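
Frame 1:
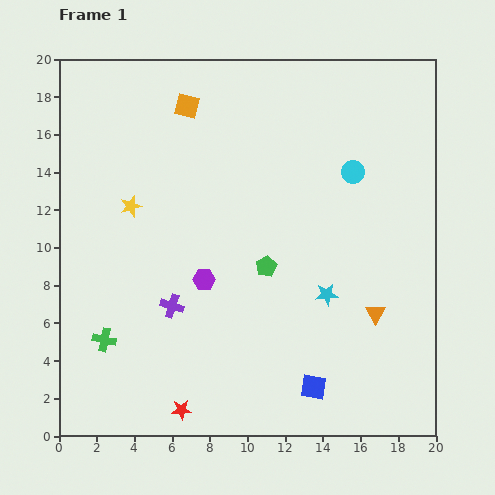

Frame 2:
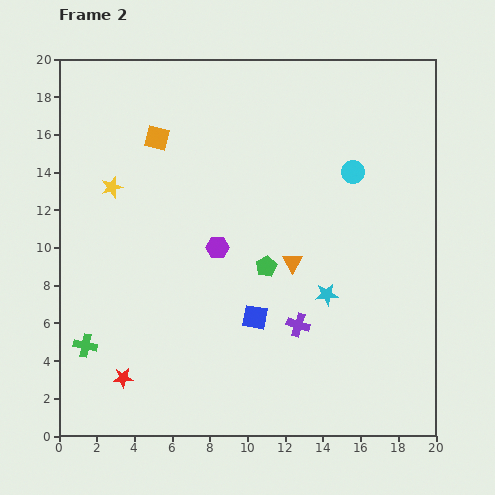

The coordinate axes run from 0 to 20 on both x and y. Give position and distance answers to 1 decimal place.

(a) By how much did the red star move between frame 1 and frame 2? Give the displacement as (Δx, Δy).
(-3.1, 1.7)

The red star was at (6.5, 1.4) in frame 1 and (3.4, 3.1) in frame 2.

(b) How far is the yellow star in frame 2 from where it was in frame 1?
1.4

The yellow star moved from (3.8, 12.2) to (2.8, 13.2), a distance of √(1.0² + 1.0²) ≈ 1.4.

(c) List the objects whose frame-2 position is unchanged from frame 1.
the cyan circle, the green pentagon, the cyan star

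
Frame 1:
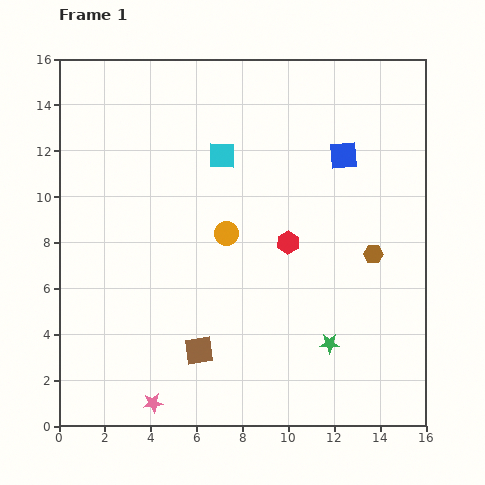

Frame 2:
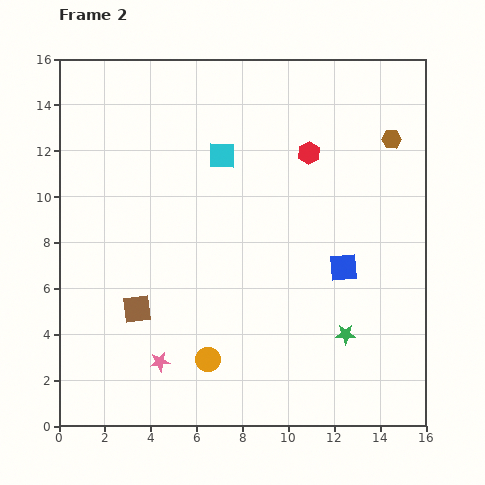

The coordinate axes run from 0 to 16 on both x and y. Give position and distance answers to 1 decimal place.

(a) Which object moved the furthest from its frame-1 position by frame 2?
the orange circle

(moved 5.6; next 5.1)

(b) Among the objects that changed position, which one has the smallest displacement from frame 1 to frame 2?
the green star

(moved 0.8)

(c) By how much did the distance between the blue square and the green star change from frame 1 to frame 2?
-5.3

Distance in frame 1: 8.2. Distance in frame 2: 2.9.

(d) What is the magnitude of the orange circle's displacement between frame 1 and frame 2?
5.6

The orange circle moved from (7.3, 8.4) to (6.5, 2.9), a distance of √(0.8² + 5.5²) ≈ 5.6.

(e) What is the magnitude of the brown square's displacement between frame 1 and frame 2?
3.2

The brown square moved from (6.1, 3.3) to (3.4, 5.1), a distance of √(2.7² + 1.8²) ≈ 3.2.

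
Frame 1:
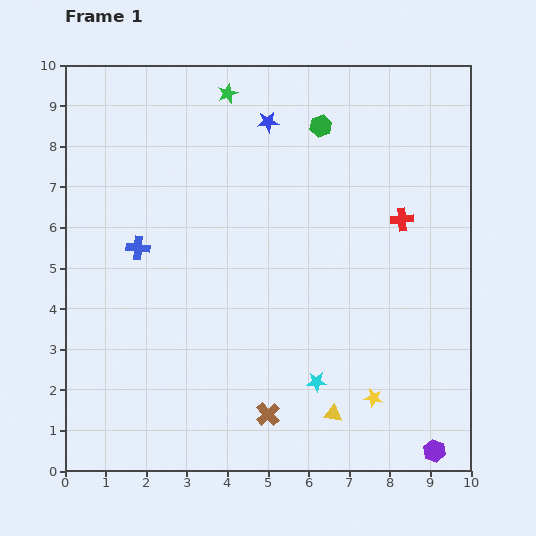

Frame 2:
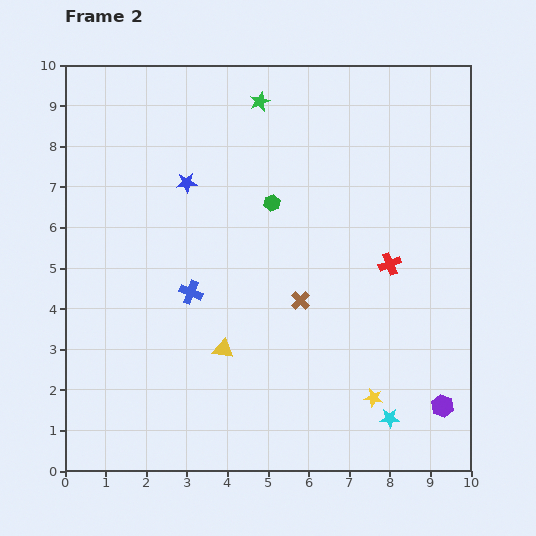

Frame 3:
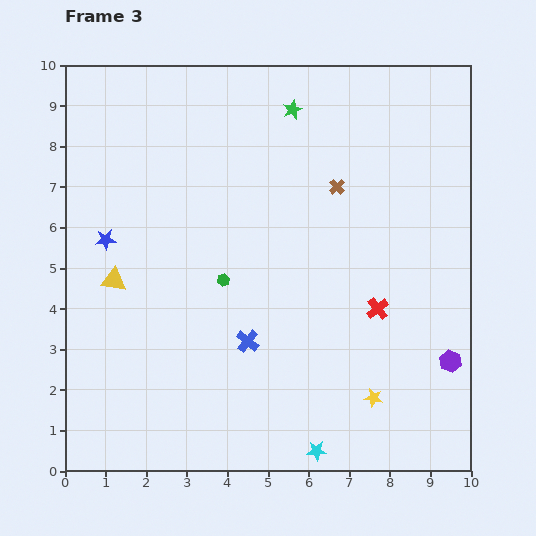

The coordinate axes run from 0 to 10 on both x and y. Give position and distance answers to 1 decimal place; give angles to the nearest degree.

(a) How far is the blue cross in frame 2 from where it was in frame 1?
1.7

The blue cross moved from (1.8, 5.5) to (3.1, 4.4), a distance of √(1.3² + 1.1²) ≈ 1.7.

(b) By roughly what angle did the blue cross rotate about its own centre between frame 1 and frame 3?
34° clockwise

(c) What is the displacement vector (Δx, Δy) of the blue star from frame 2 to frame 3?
(-2.0, -1.4)

The blue star was at (3.0, 7.1) in frame 2 and (1.0, 5.7) in frame 3.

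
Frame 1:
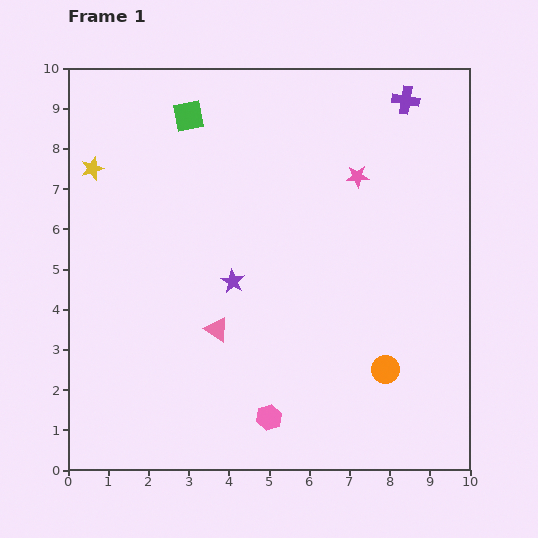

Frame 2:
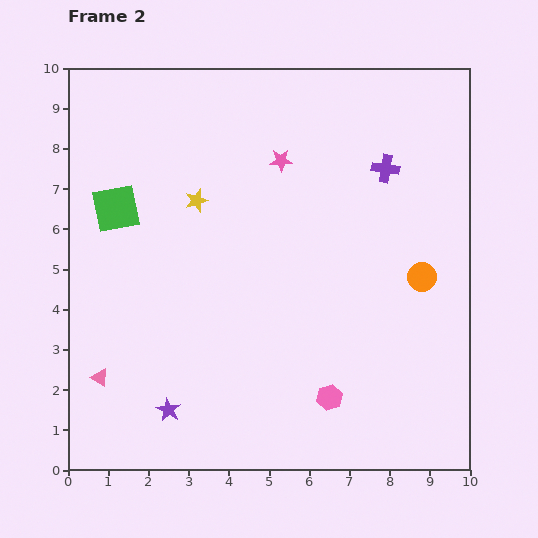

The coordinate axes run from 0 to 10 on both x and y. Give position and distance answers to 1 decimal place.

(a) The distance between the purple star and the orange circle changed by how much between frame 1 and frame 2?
+2.7

Distance in frame 1: 4.4. Distance in frame 2: 7.1.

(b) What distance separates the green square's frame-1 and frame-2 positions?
2.9

The green square moved from (3.0, 8.8) to (1.2, 6.5), a distance of √(1.8² + 2.3²) ≈ 2.9.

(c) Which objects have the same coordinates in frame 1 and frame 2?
none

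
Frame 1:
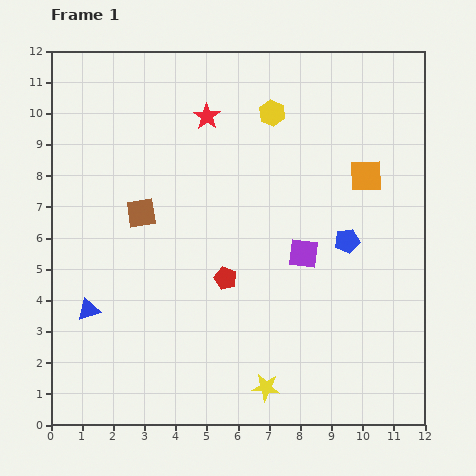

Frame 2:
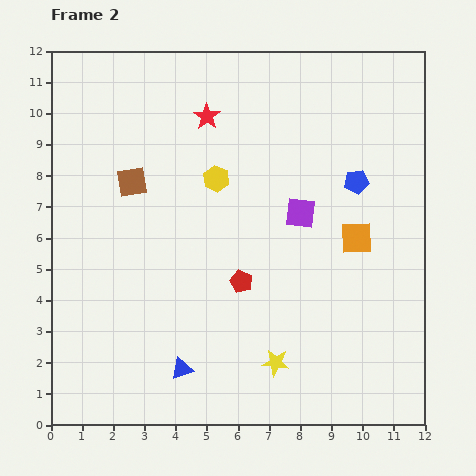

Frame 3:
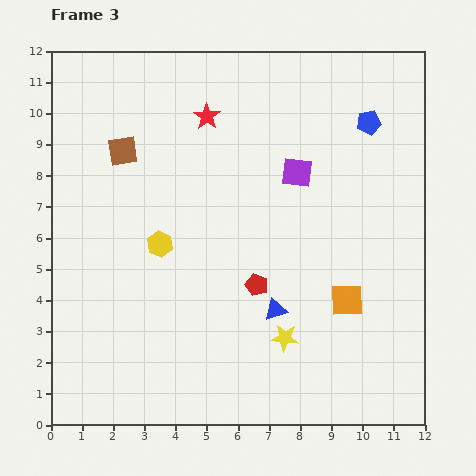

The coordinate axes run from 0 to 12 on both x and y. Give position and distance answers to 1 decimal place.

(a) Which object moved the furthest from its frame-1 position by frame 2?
the blue triangle

(moved 3.6; next 2.8)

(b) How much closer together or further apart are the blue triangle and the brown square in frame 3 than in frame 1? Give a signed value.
+3.6

Distance in frame 1: 3.5. Distance in frame 3: 7.1.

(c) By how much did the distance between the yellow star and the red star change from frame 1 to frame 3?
-1.4

Distance in frame 1: 8.9. Distance in frame 3: 7.5.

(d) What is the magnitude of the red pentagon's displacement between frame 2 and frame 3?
0.5

The red pentagon moved from (6.1, 4.6) to (6.6, 4.5), a distance of √(0.5² + 0.1²) ≈ 0.5.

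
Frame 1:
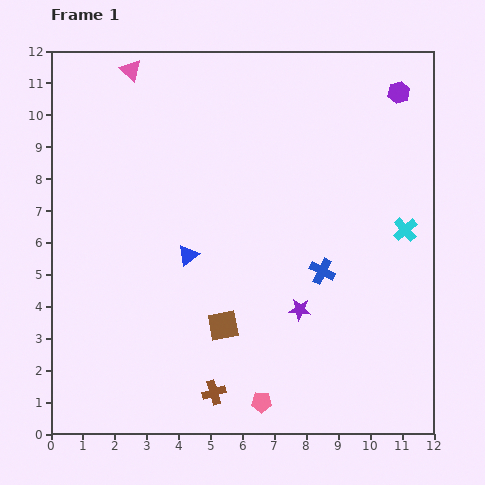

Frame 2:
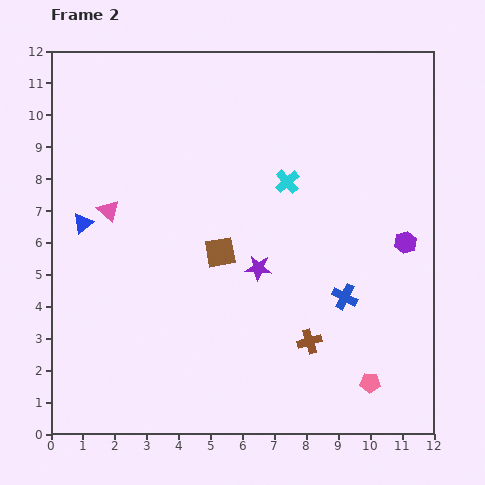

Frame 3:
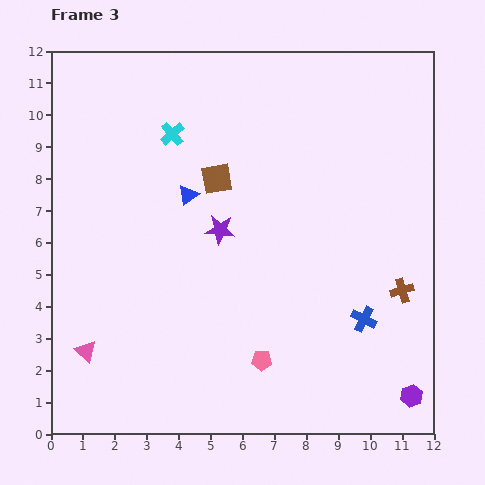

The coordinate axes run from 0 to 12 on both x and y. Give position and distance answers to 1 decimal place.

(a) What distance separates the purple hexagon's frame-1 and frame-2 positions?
4.7

The purple hexagon moved from (10.9, 10.7) to (11.1, 6.0), a distance of √(0.2² + 4.7²) ≈ 4.7.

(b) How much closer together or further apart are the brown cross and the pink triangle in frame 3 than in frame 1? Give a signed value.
-0.3

Distance in frame 1: 10.4. Distance in frame 3: 10.1.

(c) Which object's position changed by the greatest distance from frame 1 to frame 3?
the purple hexagon

(moved 9.5; next 8.9)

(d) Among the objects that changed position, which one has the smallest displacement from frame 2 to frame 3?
the blue cross

(moved 0.9)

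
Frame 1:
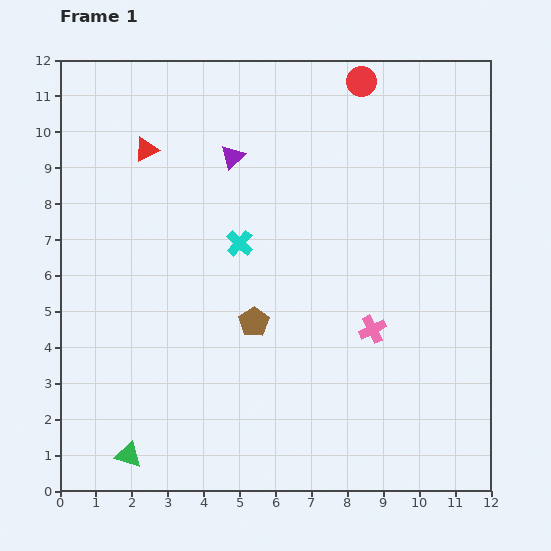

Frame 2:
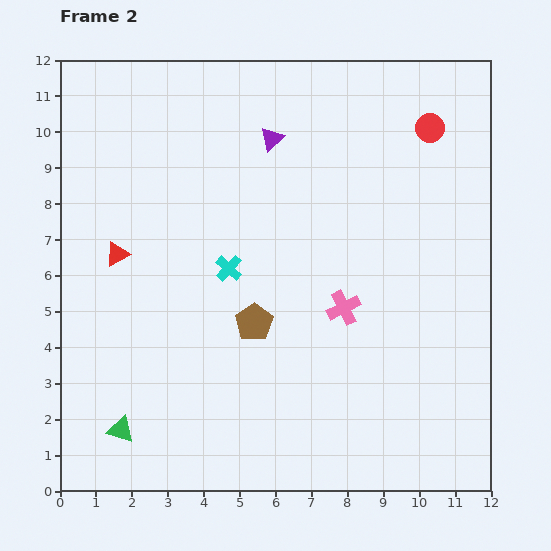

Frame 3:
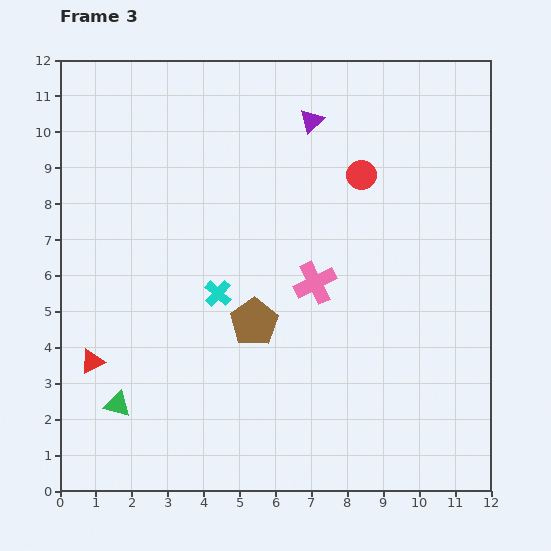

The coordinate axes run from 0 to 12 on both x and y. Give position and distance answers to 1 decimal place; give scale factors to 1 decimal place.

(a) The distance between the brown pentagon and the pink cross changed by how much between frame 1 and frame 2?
-0.8

Distance in frame 1: 3.3. Distance in frame 2: 2.5.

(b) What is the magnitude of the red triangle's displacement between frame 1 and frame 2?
3.0

The red triangle moved from (2.4, 9.5) to (1.6, 6.6), a distance of √(0.8² + 2.9²) ≈ 3.0.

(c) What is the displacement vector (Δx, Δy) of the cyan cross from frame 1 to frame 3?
(-0.6, -1.4)

The cyan cross was at (5.0, 6.9) in frame 1 and (4.4, 5.5) in frame 3.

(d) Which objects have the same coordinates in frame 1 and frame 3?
the brown pentagon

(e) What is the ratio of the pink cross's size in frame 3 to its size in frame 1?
1.5×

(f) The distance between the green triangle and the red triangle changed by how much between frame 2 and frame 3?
-3.5

Distance in frame 2: 4.9. Distance in frame 3: 1.4.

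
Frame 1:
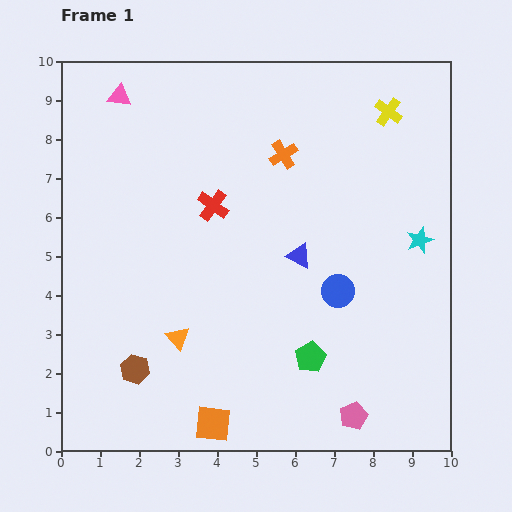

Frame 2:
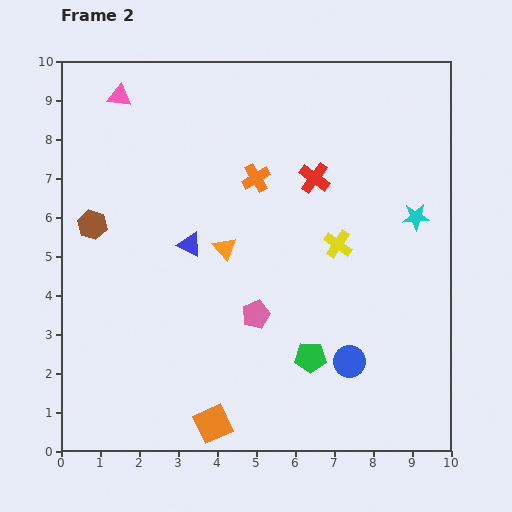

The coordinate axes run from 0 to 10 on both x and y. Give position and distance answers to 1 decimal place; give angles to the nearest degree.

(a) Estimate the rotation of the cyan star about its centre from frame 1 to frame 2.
16° clockwise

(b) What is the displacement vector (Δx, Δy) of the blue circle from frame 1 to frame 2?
(0.3, -1.8)

The blue circle was at (7.1, 4.1) in frame 1 and (7.4, 2.3) in frame 2.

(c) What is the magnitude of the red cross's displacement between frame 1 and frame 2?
2.7

The red cross moved from (3.9, 6.3) to (6.5, 7.0), a distance of √(2.6² + 0.7²) ≈ 2.7.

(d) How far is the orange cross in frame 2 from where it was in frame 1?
0.9

The orange cross moved from (5.7, 7.6) to (5.0, 7.0), a distance of √(0.7² + 0.6²) ≈ 0.9.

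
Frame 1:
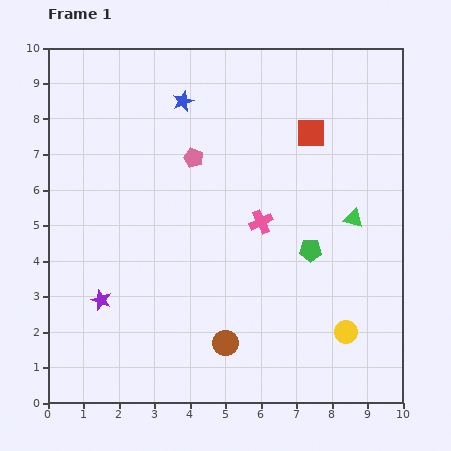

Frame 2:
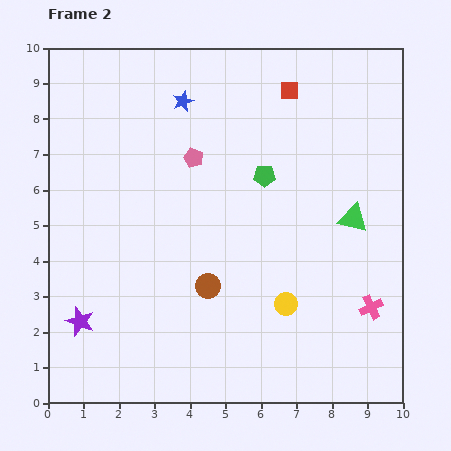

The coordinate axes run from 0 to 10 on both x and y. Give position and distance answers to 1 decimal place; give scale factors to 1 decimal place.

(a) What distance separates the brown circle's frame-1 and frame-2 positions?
1.7

The brown circle moved from (5.0, 1.7) to (4.5, 3.3), a distance of √(0.5² + 1.6²) ≈ 1.7.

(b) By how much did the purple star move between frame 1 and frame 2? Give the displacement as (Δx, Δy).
(-0.6, -0.6)

The purple star was at (1.5, 2.9) in frame 1 and (0.9, 2.3) in frame 2.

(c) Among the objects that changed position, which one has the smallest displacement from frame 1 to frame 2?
the purple star

(moved 0.8)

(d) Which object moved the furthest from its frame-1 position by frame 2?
the pink cross

(moved 3.9; next 2.5)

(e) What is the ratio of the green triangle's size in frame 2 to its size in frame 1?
1.5×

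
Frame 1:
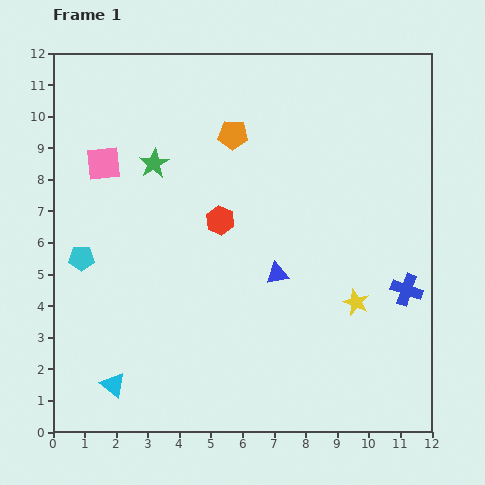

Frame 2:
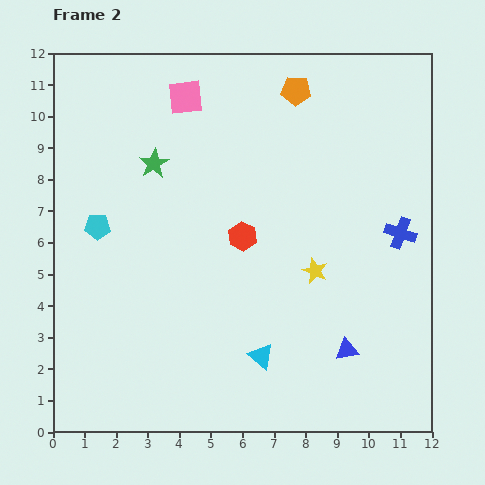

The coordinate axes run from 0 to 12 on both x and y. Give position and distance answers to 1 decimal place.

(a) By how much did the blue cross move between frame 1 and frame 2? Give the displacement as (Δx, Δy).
(-0.2, 1.8)

The blue cross was at (11.2, 4.5) in frame 1 and (11.0, 6.3) in frame 2.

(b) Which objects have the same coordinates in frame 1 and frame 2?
the green star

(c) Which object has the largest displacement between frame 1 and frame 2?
the cyan triangle

(moved 4.8; next 3.3)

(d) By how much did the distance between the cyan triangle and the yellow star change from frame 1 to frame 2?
-4.9

Distance in frame 1: 8.1. Distance in frame 2: 3.2.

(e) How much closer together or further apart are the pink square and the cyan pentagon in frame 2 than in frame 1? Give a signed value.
+1.9

Distance in frame 1: 3.1. Distance in frame 2: 5.0.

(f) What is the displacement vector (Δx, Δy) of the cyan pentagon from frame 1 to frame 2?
(0.5, 1.0)

The cyan pentagon was at (0.9, 5.5) in frame 1 and (1.4, 6.5) in frame 2.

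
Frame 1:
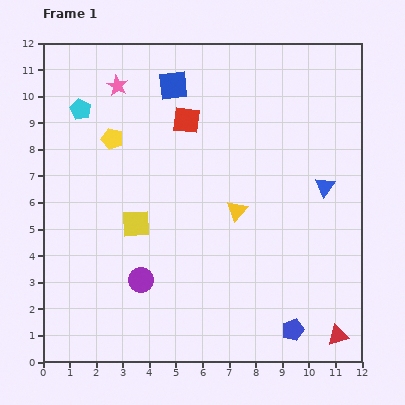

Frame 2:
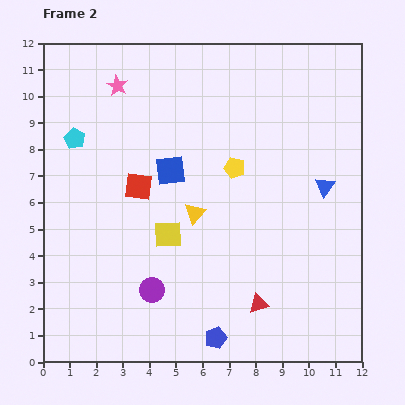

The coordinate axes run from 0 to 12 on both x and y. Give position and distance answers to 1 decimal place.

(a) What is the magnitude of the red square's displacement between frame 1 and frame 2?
3.1

The red square moved from (5.4, 9.1) to (3.6, 6.6), a distance of √(1.8² + 2.5²) ≈ 3.1.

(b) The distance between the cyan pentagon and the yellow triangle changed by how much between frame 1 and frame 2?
-1.7

Distance in frame 1: 7.0. Distance in frame 2: 5.3.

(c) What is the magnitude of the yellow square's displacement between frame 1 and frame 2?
1.3

The yellow square moved from (3.5, 5.2) to (4.7, 4.8), a distance of √(1.2² + 0.4²) ≈ 1.3.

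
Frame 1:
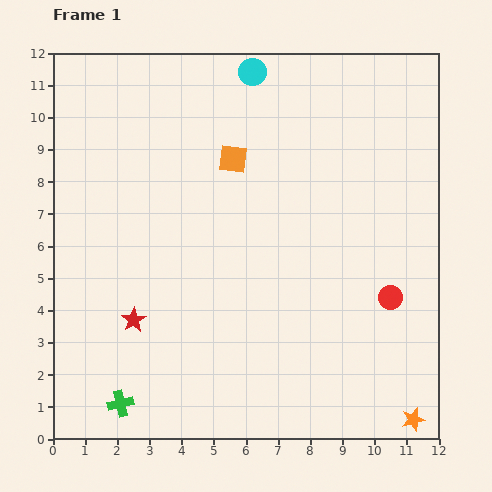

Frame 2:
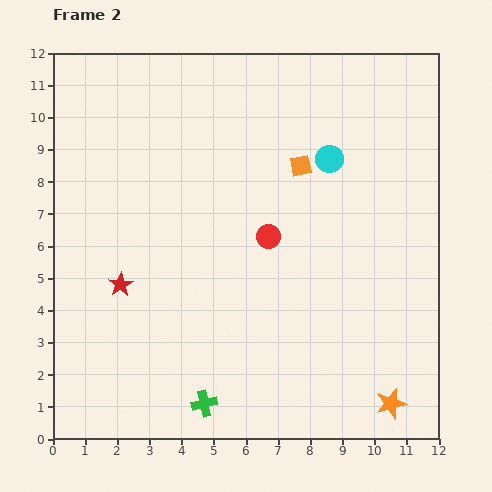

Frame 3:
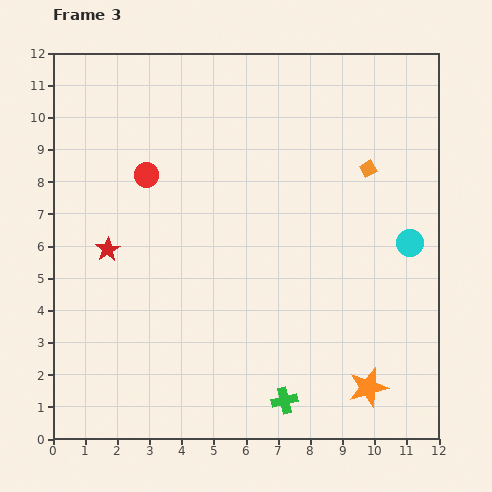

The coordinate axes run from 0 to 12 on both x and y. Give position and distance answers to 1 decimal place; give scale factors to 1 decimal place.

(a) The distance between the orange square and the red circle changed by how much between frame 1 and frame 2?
-4.1

Distance in frame 1: 6.5. Distance in frame 2: 2.4.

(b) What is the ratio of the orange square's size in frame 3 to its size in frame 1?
0.6×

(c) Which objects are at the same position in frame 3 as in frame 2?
none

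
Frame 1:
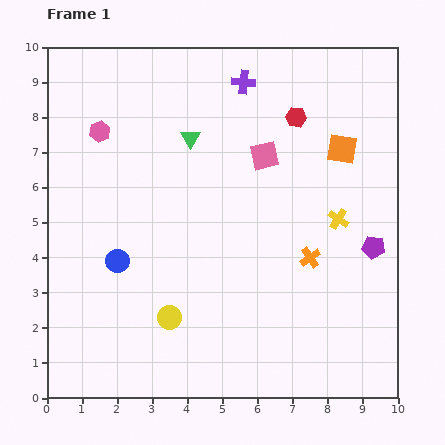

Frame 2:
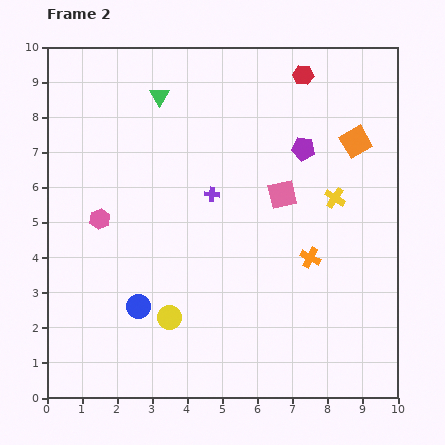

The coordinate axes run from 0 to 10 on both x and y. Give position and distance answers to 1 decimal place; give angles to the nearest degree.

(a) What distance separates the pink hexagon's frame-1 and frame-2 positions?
2.5

The pink hexagon moved from (1.5, 7.6) to (1.5, 5.1), a distance of √(0.0² + 2.5²) ≈ 2.5.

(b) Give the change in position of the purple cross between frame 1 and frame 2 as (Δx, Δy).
(-0.9, -3.2)

The purple cross was at (5.6, 9.0) in frame 1 and (4.7, 5.8) in frame 2.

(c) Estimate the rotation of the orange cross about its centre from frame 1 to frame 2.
29° counter-clockwise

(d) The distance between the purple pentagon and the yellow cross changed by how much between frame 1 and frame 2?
+0.4

Distance in frame 1: 1.3. Distance in frame 2: 1.7.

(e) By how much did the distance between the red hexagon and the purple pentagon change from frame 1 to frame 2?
-2.2

Distance in frame 1: 4.3. Distance in frame 2: 2.1.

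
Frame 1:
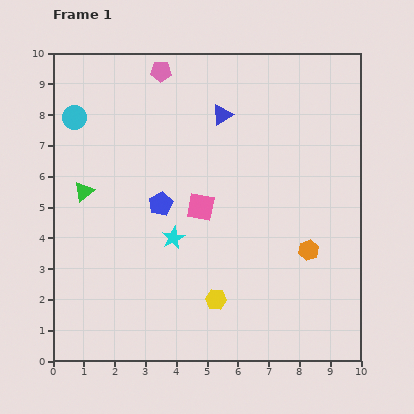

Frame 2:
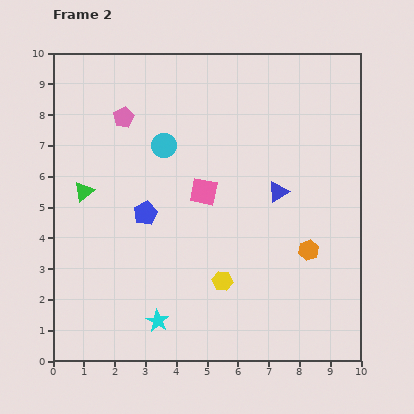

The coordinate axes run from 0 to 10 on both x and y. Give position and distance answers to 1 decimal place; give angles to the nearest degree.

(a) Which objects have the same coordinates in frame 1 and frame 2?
the orange hexagon, the green triangle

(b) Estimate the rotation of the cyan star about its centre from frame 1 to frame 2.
15° counter-clockwise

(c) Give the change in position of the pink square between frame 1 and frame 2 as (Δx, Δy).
(0.1, 0.5)

The pink square was at (4.8, 5.0) in frame 1 and (4.9, 5.5) in frame 2.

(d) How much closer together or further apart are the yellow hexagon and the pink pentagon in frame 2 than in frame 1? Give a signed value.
-1.4

Distance in frame 1: 7.6. Distance in frame 2: 6.2.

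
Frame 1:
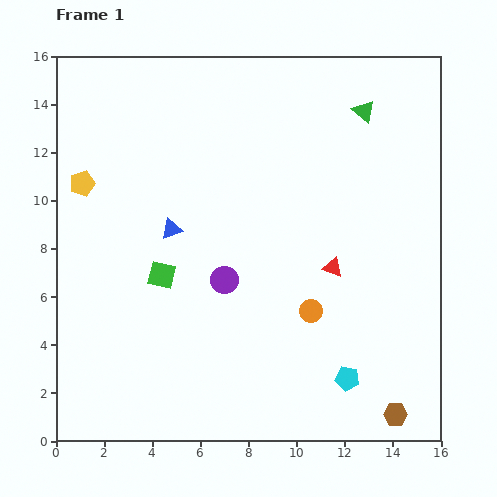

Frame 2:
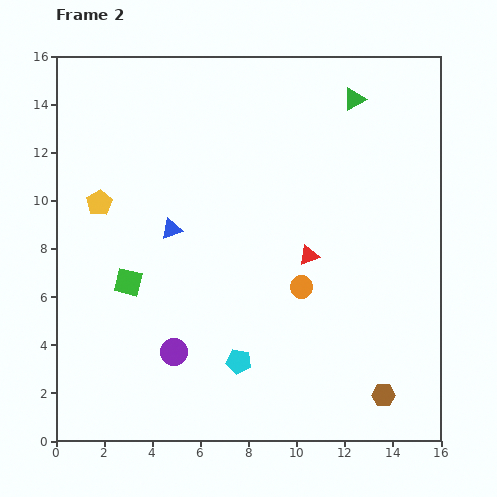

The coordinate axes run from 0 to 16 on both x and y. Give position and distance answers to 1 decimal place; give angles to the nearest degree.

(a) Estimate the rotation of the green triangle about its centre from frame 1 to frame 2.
50° clockwise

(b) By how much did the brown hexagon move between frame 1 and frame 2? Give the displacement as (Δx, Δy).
(-0.5, 0.8)

The brown hexagon was at (14.1, 1.1) in frame 1 and (13.6, 1.9) in frame 2.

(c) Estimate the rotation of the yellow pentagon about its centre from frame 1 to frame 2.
15° counter-clockwise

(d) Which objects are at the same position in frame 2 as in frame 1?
the blue triangle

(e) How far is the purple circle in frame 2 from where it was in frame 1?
3.7

The purple circle moved from (7.0, 6.7) to (4.9, 3.7), a distance of √(2.1² + 3.0²) ≈ 3.7.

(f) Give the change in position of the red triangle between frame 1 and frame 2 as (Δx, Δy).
(-1.0, 0.5)

The red triangle was at (11.5, 7.2) in frame 1 and (10.5, 7.7) in frame 2.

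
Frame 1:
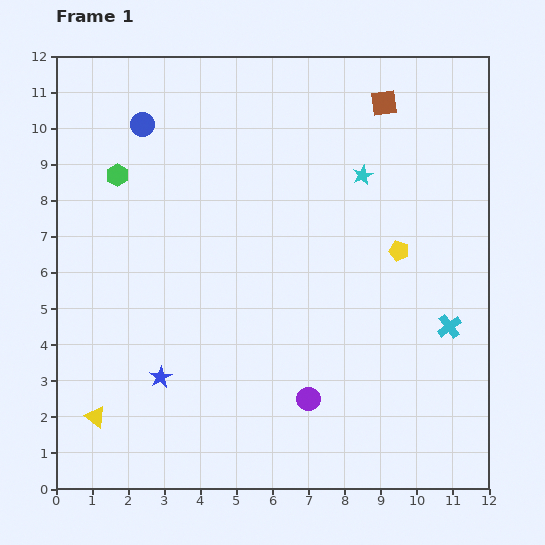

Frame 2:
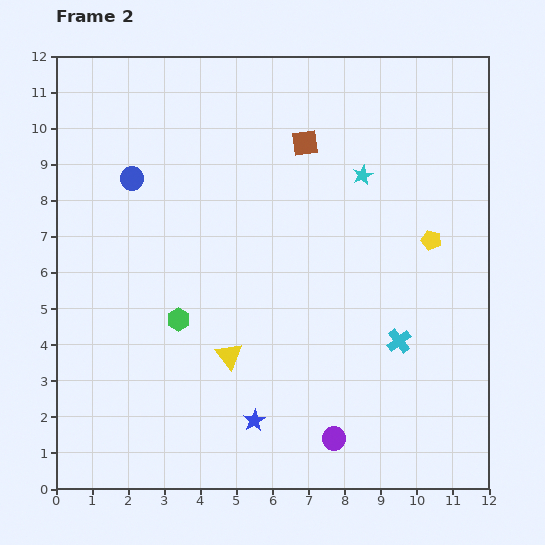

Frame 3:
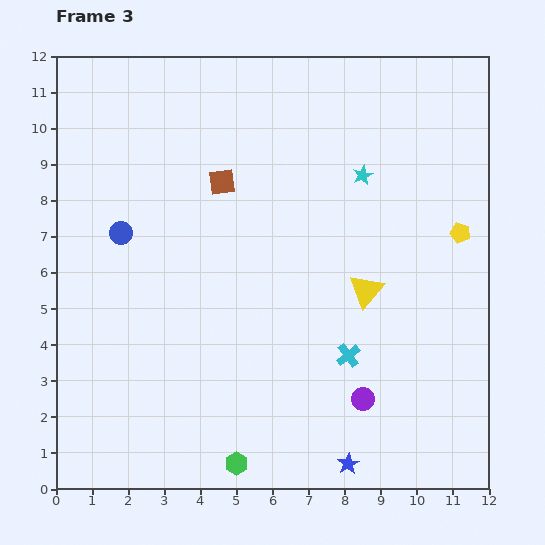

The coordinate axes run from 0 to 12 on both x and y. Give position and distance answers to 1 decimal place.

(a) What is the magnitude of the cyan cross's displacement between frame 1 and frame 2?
1.5

The cyan cross moved from (10.9, 4.5) to (9.5, 4.1), a distance of √(1.4² + 0.4²) ≈ 1.5.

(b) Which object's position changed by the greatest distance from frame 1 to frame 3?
the green hexagon

(moved 8.7; next 8.3)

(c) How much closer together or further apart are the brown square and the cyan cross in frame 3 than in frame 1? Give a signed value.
-0.6

Distance in frame 1: 6.5. Distance in frame 3: 5.9.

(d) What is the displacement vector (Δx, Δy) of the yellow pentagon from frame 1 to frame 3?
(1.7, 0.5)

The yellow pentagon was at (9.5, 6.6) in frame 1 and (11.2, 7.1) in frame 3.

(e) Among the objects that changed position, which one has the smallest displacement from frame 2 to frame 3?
the yellow pentagon

(moved 0.8)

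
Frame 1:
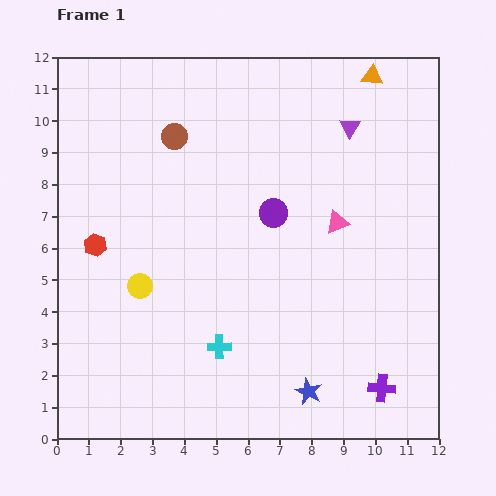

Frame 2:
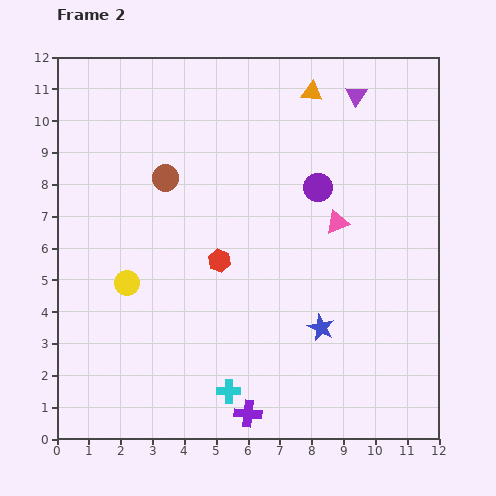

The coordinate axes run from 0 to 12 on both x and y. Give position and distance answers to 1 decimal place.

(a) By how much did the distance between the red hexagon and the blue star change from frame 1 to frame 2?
-4.3

Distance in frame 1: 8.1. Distance in frame 2: 3.8.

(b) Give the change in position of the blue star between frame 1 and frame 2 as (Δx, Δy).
(0.4, 2.0)

The blue star was at (7.9, 1.5) in frame 1 and (8.3, 3.5) in frame 2.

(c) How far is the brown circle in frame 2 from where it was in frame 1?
1.3

The brown circle moved from (3.7, 9.5) to (3.4, 8.2), a distance of √(0.3² + 1.3²) ≈ 1.3.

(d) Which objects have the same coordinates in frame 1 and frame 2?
the pink triangle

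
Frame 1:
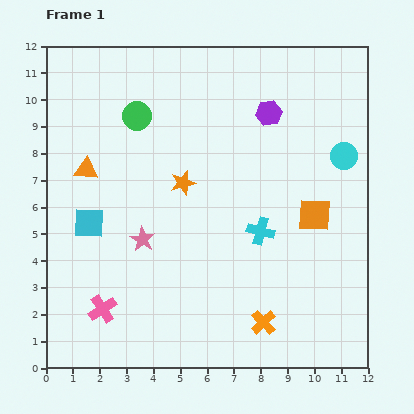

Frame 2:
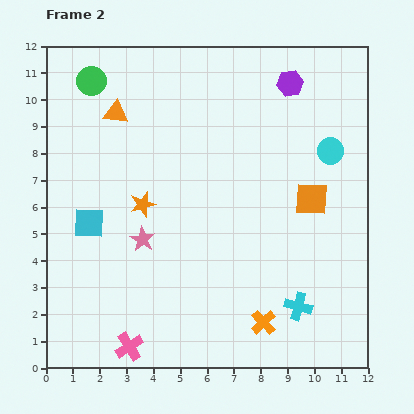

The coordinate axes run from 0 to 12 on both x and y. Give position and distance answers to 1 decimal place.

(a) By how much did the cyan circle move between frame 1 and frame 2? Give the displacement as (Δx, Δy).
(-0.5, 0.2)

The cyan circle was at (11.1, 7.9) in frame 1 and (10.6, 8.1) in frame 2.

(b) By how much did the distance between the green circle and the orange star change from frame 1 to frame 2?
+2.0

Distance in frame 1: 3.0. Distance in frame 2: 5.0.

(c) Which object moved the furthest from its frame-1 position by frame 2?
the cyan cross

(moved 3.1; next 2.4)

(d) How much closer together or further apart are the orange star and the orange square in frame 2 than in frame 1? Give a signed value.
+1.3

Distance in frame 1: 5.0. Distance in frame 2: 6.3.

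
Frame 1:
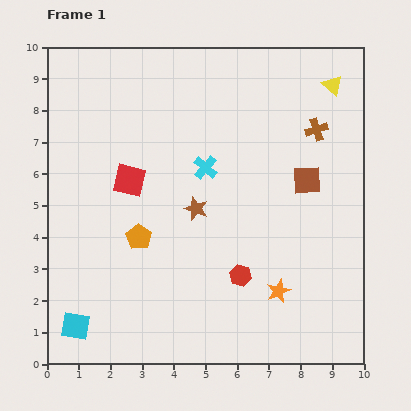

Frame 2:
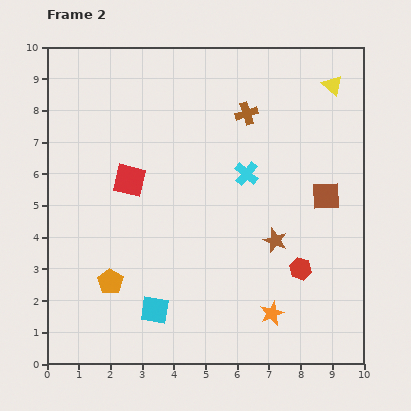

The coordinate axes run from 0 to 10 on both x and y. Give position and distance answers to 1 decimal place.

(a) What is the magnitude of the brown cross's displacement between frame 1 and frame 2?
2.3

The brown cross moved from (8.5, 7.4) to (6.3, 7.9), a distance of √(2.2² + 0.5²) ≈ 2.3.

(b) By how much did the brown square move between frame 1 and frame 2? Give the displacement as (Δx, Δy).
(0.6, -0.5)

The brown square was at (8.2, 5.8) in frame 1 and (8.8, 5.3) in frame 2.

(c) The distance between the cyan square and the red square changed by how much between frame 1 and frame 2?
-0.7

Distance in frame 1: 4.9. Distance in frame 2: 4.2.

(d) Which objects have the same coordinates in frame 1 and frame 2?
the red square, the yellow triangle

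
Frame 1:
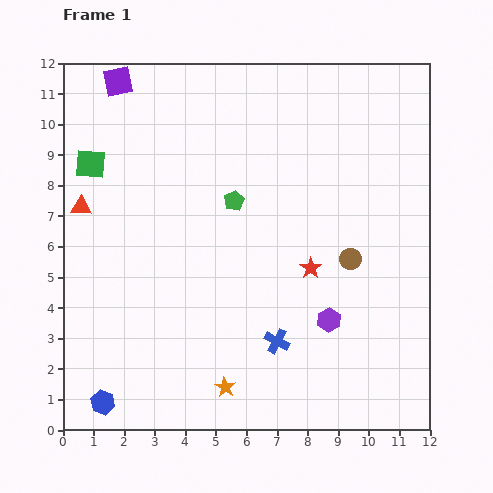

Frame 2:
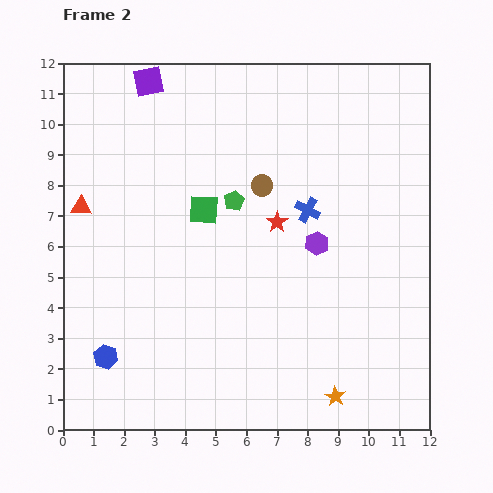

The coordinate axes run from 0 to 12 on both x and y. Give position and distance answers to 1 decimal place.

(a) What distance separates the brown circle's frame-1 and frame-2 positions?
3.8

The brown circle moved from (9.4, 5.6) to (6.5, 8.0), a distance of √(2.9² + 2.4²) ≈ 3.8.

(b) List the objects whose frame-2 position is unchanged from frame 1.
the green pentagon, the red triangle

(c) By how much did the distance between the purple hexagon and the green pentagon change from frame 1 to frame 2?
-2.0

Distance in frame 1: 5.0. Distance in frame 2: 3.0.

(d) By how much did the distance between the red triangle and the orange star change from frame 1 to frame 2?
+2.9

Distance in frame 1: 7.5. Distance in frame 2: 10.4.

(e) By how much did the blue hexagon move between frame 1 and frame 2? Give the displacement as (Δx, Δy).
(0.1, 1.5)

The blue hexagon was at (1.3, 0.9) in frame 1 and (1.4, 2.4) in frame 2.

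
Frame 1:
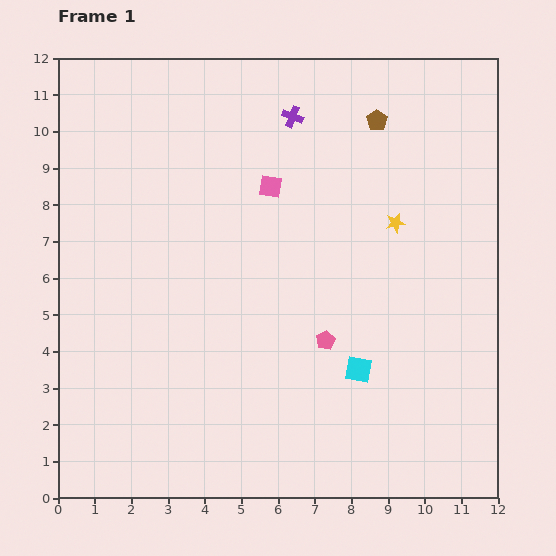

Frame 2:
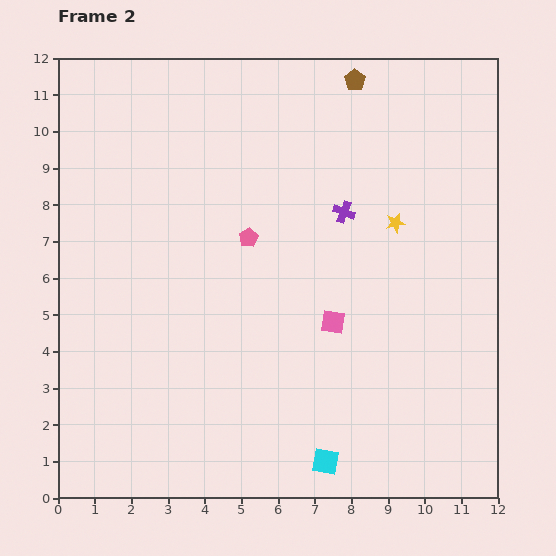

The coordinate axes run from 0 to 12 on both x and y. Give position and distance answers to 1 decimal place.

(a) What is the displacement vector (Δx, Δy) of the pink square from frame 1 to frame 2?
(1.7, -3.7)

The pink square was at (5.8, 8.5) in frame 1 and (7.5, 4.8) in frame 2.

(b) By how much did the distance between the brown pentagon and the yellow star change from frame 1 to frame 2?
+1.3

Distance in frame 1: 2.8. Distance in frame 2: 4.1.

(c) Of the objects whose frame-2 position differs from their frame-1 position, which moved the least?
the brown pentagon

(moved 1.3)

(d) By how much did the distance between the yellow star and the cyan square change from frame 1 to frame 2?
+2.7

Distance in frame 1: 4.1. Distance in frame 2: 6.8.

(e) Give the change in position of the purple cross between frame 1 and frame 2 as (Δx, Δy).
(1.4, -2.6)

The purple cross was at (6.4, 10.4) in frame 1 and (7.8, 7.8) in frame 2.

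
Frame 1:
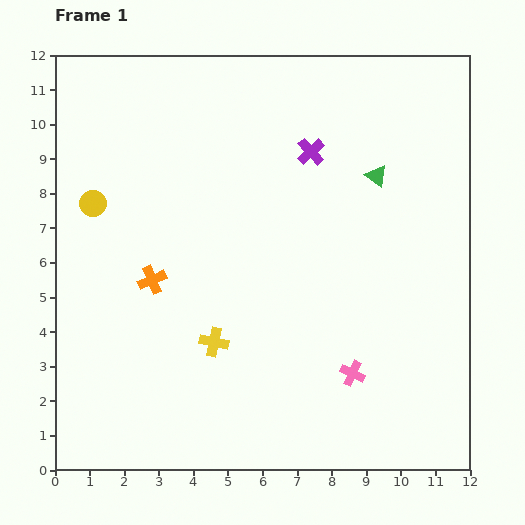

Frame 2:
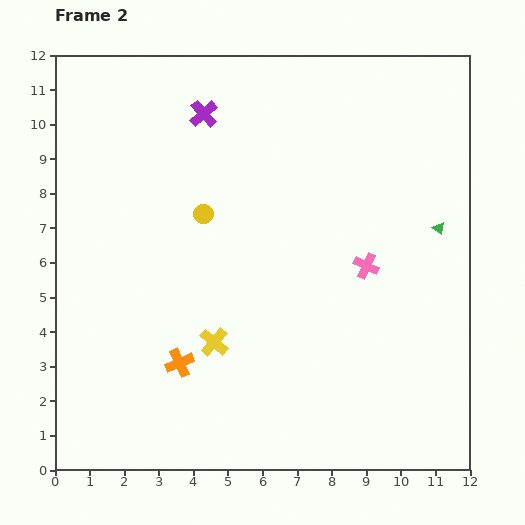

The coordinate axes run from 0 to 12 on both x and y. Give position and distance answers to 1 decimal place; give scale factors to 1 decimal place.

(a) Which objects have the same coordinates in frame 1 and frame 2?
the yellow cross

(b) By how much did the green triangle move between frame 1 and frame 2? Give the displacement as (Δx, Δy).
(1.8, -1.5)

The green triangle was at (9.3, 8.5) in frame 1 and (11.1, 7.0) in frame 2.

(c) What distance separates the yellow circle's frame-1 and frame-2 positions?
3.2

The yellow circle moved from (1.1, 7.7) to (4.3, 7.4), a distance of √(3.2² + 0.3²) ≈ 3.2.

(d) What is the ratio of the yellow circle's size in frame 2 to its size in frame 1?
0.7×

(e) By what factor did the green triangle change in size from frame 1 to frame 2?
0.6×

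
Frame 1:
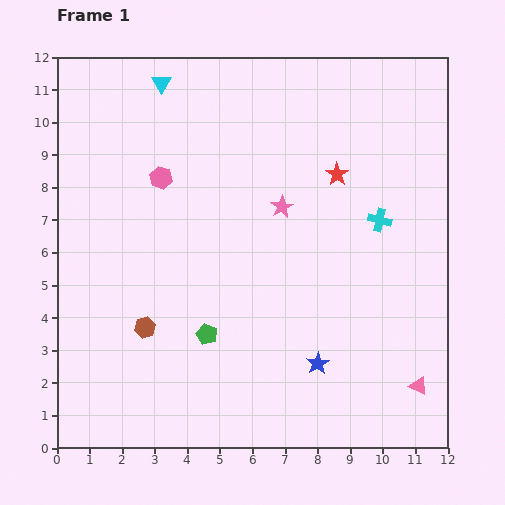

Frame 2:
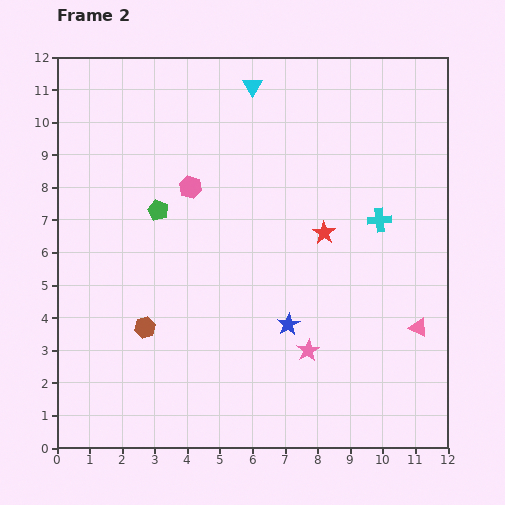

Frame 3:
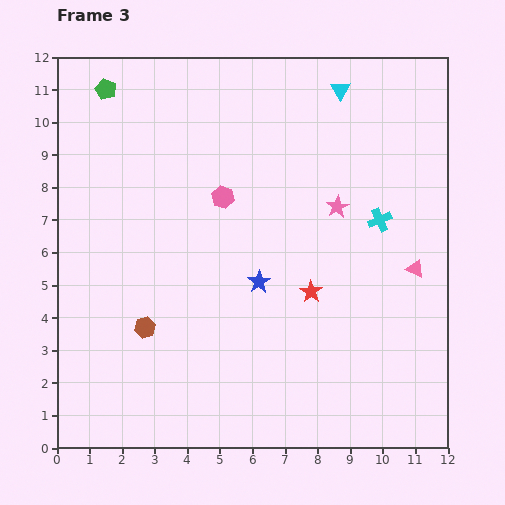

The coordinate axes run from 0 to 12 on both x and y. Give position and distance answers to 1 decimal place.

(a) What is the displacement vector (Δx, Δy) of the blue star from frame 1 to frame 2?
(-0.9, 1.2)

The blue star was at (8.0, 2.6) in frame 1 and (7.1, 3.8) in frame 2.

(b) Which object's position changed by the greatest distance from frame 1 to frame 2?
the pink star

(moved 4.5; next 4.1)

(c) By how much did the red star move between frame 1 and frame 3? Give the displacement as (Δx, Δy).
(-0.8, -3.6)

The red star was at (8.6, 8.4) in frame 1 and (7.8, 4.8) in frame 3.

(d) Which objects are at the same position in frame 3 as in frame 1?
the cyan cross, the brown hexagon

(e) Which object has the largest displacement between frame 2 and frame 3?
the pink star

(moved 4.5; next 4.0)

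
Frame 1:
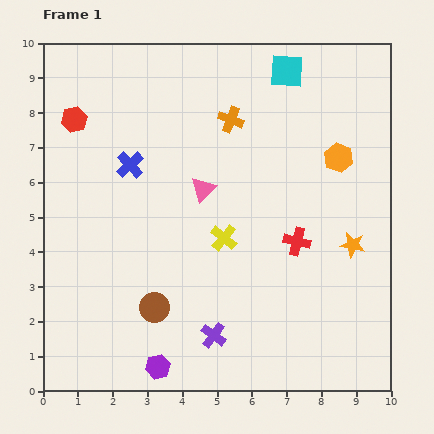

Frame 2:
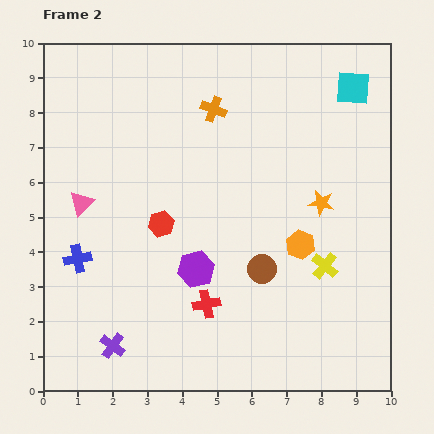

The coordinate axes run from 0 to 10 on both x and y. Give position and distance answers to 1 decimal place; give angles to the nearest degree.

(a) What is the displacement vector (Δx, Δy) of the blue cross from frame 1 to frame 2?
(-1.5, -2.7)

The blue cross was at (2.5, 6.5) in frame 1 and (1.0, 3.8) in frame 2.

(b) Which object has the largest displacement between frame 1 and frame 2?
the red hexagon

(moved 3.9; next 3.5)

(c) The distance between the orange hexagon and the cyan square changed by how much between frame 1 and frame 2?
+1.8

Distance in frame 1: 2.9. Distance in frame 2: 4.7.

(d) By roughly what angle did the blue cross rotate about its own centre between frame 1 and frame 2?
32° clockwise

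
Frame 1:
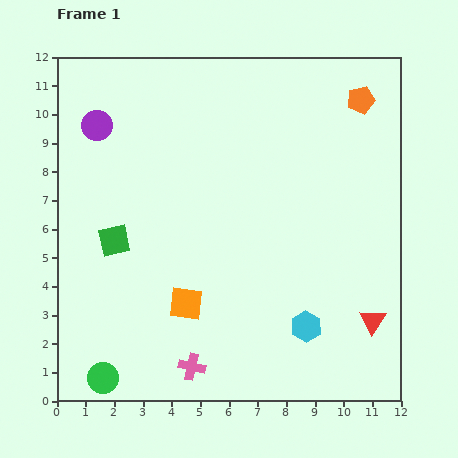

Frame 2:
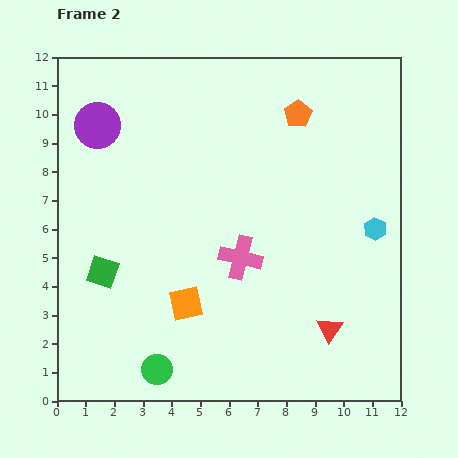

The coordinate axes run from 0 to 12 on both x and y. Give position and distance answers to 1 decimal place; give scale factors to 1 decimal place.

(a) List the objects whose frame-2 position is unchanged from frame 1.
the purple circle, the orange square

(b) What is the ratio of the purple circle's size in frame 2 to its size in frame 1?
1.5×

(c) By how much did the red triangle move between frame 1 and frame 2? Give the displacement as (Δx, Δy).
(-1.5, -0.3)

The red triangle was at (11.0, 2.8) in frame 1 and (9.5, 2.5) in frame 2.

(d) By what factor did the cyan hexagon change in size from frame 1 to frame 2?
0.7×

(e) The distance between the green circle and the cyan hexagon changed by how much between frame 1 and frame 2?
+1.7

Distance in frame 1: 7.3. Distance in frame 2: 9.0.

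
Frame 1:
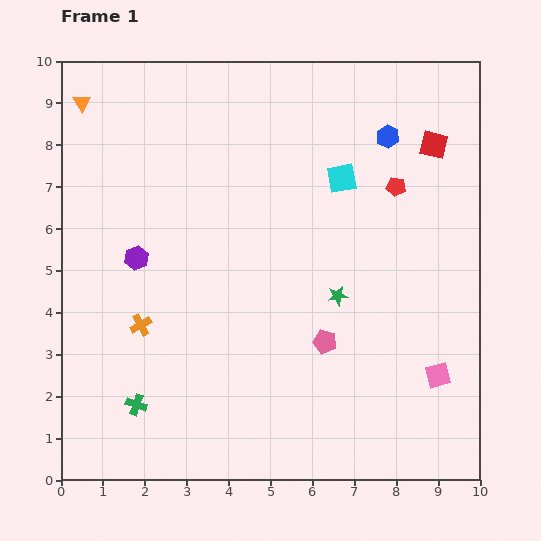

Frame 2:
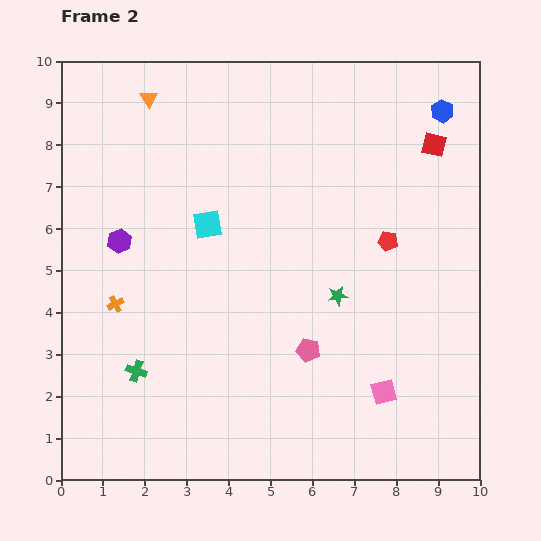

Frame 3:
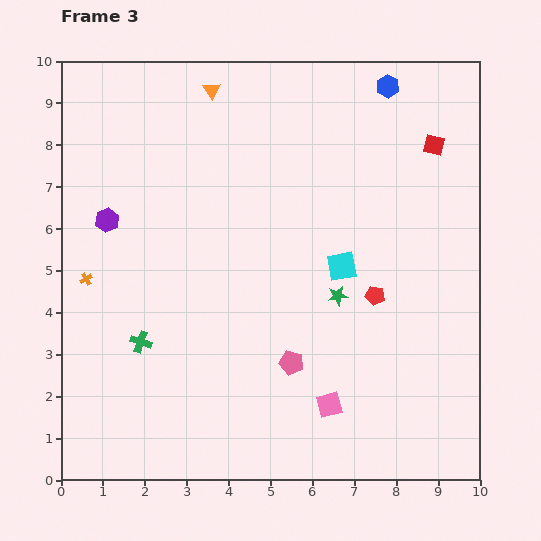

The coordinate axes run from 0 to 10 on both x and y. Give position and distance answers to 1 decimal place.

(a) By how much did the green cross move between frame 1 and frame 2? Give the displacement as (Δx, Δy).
(0.0, 0.8)

The green cross was at (1.8, 1.8) in frame 1 and (1.8, 2.6) in frame 2.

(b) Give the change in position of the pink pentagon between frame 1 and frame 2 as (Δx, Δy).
(-0.4, -0.2)

The pink pentagon was at (6.3, 3.3) in frame 1 and (5.9, 3.1) in frame 2.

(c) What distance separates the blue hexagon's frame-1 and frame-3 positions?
1.2

The blue hexagon moved from (7.8, 8.2) to (7.8, 9.4), a distance of √(0.0² + 1.2²) ≈ 1.2.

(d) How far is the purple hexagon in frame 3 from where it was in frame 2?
0.6

The purple hexagon moved from (1.4, 5.7) to (1.1, 6.2), a distance of √(0.3² + 0.5²) ≈ 0.6.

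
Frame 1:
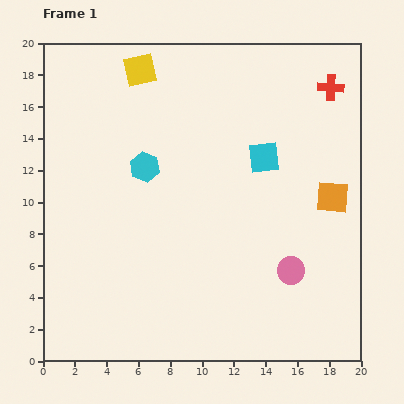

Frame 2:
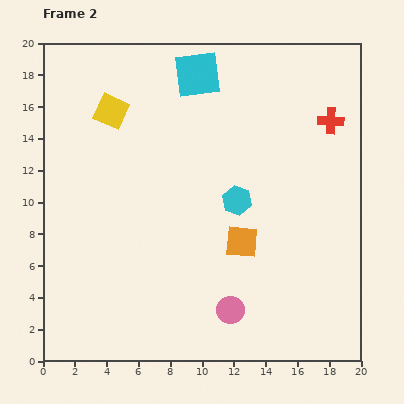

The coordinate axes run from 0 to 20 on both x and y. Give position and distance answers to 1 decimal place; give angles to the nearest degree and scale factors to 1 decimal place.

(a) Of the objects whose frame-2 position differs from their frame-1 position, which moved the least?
the red cross

(moved 2.1)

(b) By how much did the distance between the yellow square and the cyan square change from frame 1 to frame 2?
-3.6

Distance in frame 1: 9.5. Distance in frame 2: 5.9.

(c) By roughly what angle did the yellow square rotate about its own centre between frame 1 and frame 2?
36° clockwise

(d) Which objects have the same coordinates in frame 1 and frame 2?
none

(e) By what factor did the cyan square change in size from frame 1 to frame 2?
1.5×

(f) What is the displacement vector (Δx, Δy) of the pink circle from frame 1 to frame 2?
(-3.8, -2.5)

The pink circle was at (15.6, 5.7) in frame 1 and (11.8, 3.2) in frame 2.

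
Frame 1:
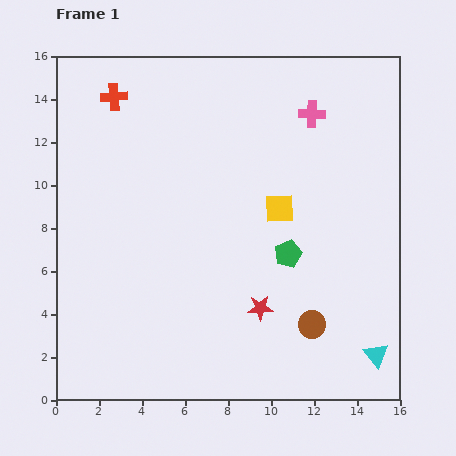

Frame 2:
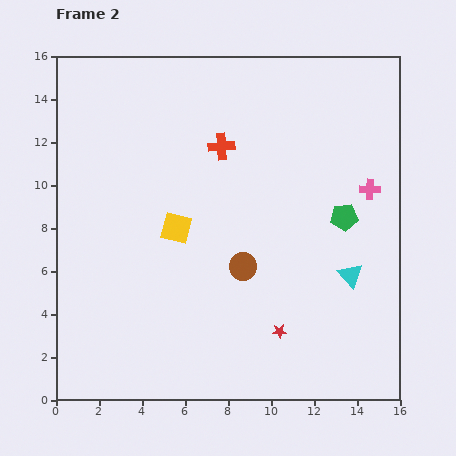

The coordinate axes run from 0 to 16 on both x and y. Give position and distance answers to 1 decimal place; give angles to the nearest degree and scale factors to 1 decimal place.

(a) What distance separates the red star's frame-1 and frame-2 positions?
1.4

The red star moved from (9.5, 4.3) to (10.4, 3.2), a distance of √(0.9² + 1.1²) ≈ 1.4.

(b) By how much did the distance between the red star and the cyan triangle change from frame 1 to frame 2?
-1.6

Distance in frame 1: 5.8. Distance in frame 2: 4.2.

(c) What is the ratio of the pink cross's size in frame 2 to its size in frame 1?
0.8×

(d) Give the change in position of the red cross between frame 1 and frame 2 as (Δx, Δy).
(5.0, -2.3)

The red cross was at (2.7, 14.1) in frame 1 and (7.7, 11.8) in frame 2.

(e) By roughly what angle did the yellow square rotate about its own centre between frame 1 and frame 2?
17° clockwise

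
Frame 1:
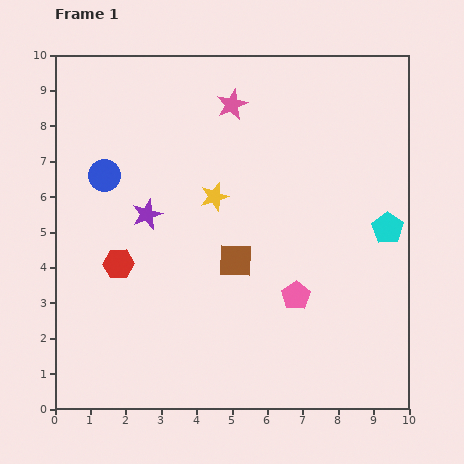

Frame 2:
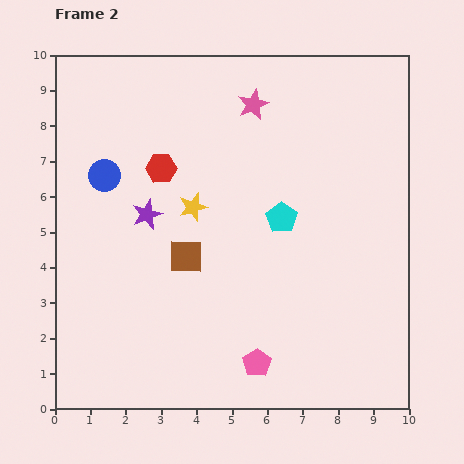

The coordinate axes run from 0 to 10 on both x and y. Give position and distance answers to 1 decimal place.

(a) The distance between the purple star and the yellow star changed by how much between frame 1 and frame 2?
-0.7

Distance in frame 1: 2.0. Distance in frame 2: 1.3.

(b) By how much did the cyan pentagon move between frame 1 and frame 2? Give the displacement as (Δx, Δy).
(-3.0, 0.3)

The cyan pentagon was at (9.4, 5.1) in frame 1 and (6.4, 5.4) in frame 2.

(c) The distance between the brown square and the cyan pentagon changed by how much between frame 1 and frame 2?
-1.5

Distance in frame 1: 4.4. Distance in frame 2: 2.9.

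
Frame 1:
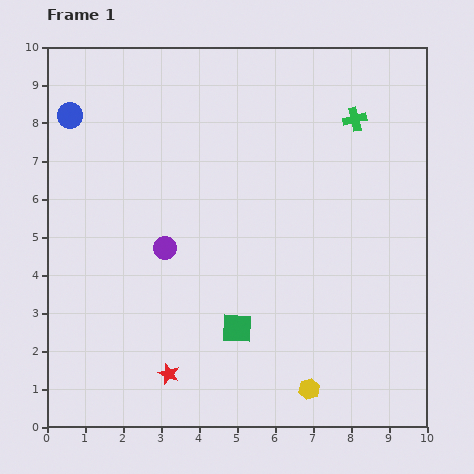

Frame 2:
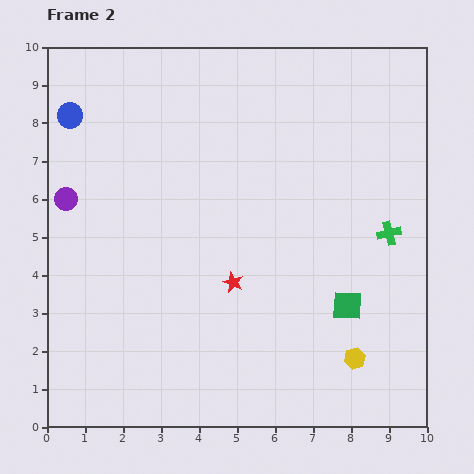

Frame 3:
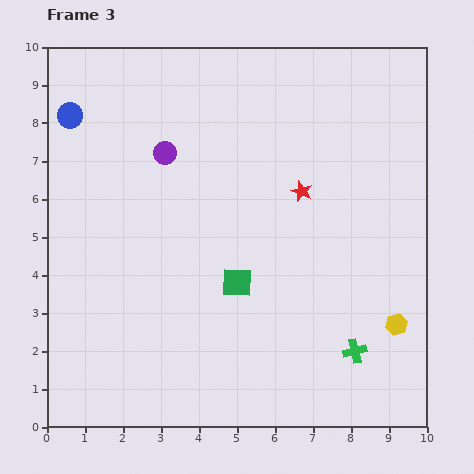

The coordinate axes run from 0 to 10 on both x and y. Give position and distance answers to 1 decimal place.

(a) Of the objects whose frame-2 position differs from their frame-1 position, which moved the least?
the yellow hexagon

(moved 1.4)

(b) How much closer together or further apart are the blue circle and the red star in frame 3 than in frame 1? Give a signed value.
-0.9

Distance in frame 1: 7.3. Distance in frame 3: 6.4.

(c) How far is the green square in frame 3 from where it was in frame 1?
1.2

The green square moved from (5.0, 2.6) to (5.0, 3.8), a distance of √(0.0² + 1.2²) ≈ 1.2.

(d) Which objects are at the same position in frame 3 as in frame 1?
the blue circle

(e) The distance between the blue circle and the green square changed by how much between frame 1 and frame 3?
-0.9

Distance in frame 1: 7.1. Distance in frame 3: 6.2.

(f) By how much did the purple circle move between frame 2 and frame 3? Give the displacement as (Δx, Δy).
(2.6, 1.2)

The purple circle was at (0.5, 6.0) in frame 2 and (3.1, 7.2) in frame 3.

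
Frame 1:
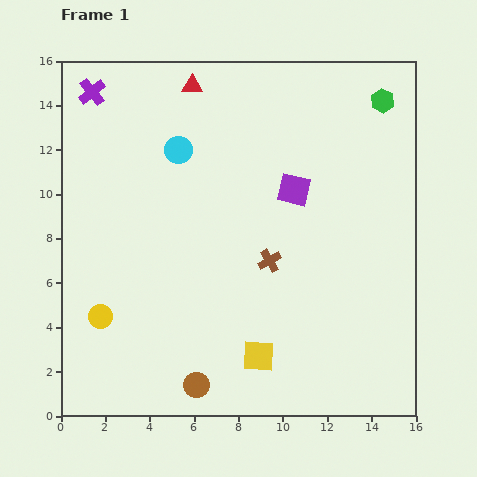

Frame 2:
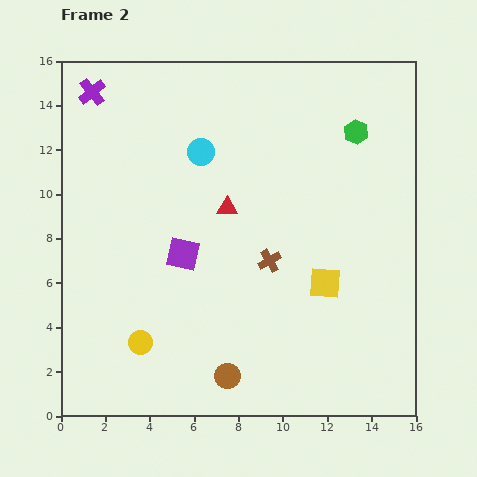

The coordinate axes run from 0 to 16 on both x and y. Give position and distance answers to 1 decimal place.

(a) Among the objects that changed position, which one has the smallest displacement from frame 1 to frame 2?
the cyan circle

(moved 1.0)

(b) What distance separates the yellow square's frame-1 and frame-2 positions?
4.5

The yellow square moved from (8.9, 2.7) to (11.9, 6.0), a distance of √(3.0² + 3.3²) ≈ 4.5.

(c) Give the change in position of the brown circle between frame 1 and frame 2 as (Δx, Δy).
(1.4, 0.4)

The brown circle was at (6.1, 1.4) in frame 1 and (7.5, 1.8) in frame 2.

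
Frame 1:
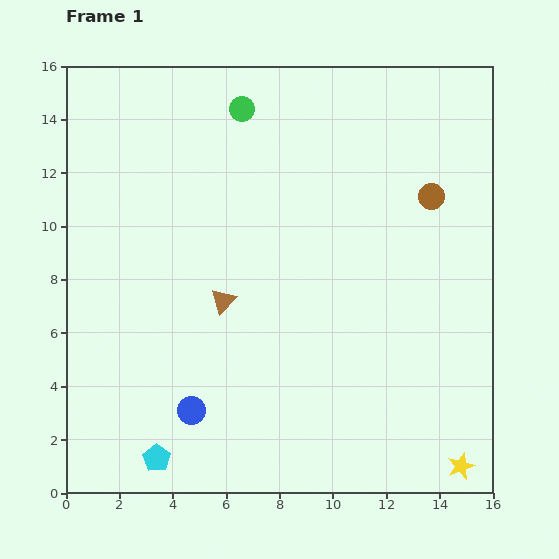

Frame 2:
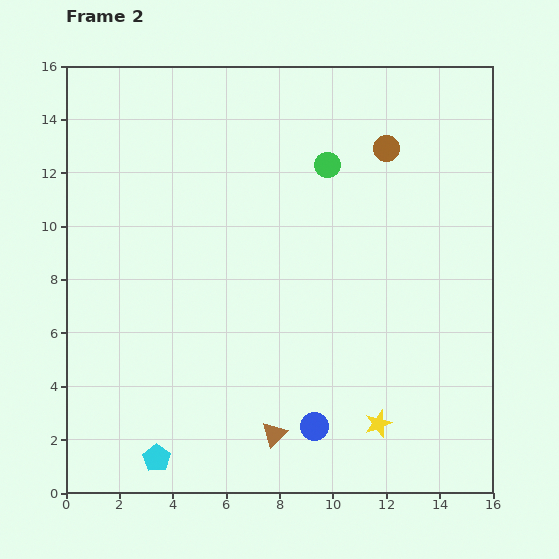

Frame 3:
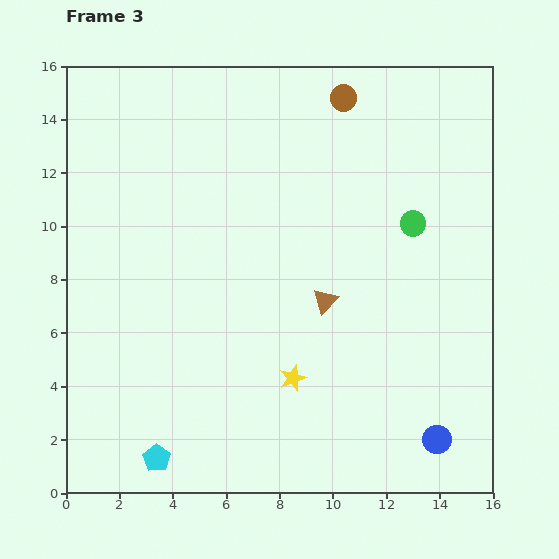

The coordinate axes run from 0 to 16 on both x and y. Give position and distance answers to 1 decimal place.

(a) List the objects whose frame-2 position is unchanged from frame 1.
the cyan pentagon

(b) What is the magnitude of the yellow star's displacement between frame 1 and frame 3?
7.1

The yellow star moved from (14.8, 1.0) to (8.5, 4.3), a distance of √(6.3² + 3.3²) ≈ 7.1.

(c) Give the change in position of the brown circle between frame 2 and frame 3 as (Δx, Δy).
(-1.6, 1.9)

The brown circle was at (12.0, 12.9) in frame 2 and (10.4, 14.8) in frame 3.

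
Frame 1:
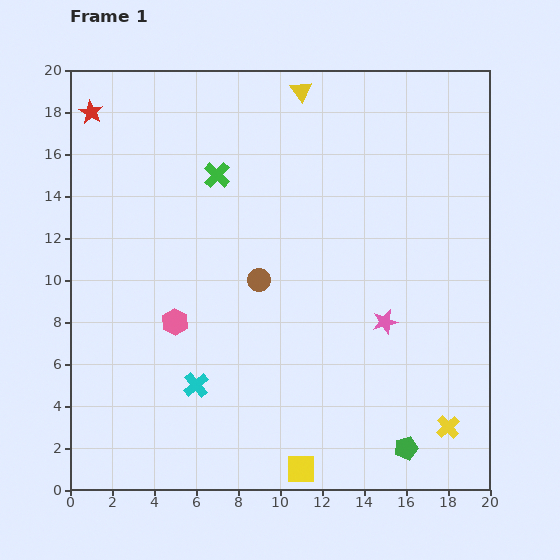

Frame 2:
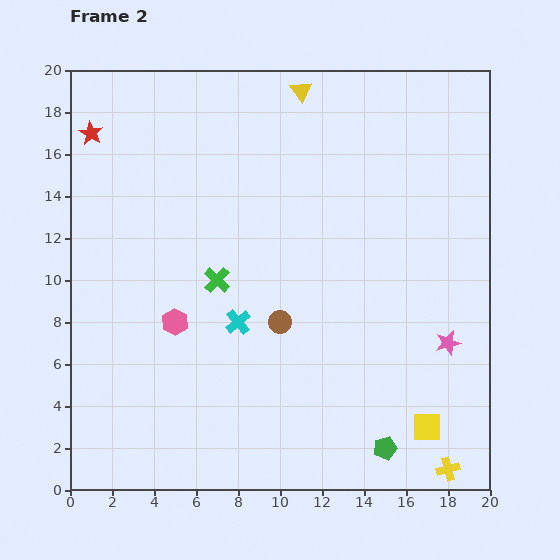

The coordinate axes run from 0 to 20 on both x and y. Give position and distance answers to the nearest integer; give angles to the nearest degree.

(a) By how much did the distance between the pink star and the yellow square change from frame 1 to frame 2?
-4

Distance in frame 1: 8. Distance in frame 2: 4.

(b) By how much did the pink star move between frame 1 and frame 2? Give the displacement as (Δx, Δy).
(3, -1)

The pink star was at (15, 8) in frame 1 and (18, 7) in frame 2.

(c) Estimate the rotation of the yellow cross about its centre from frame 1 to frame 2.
27° clockwise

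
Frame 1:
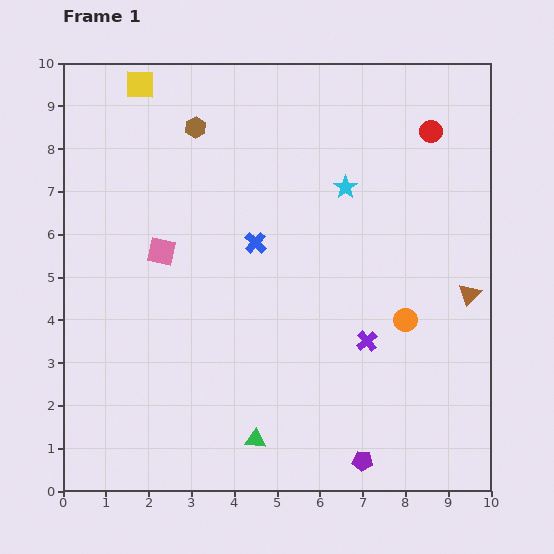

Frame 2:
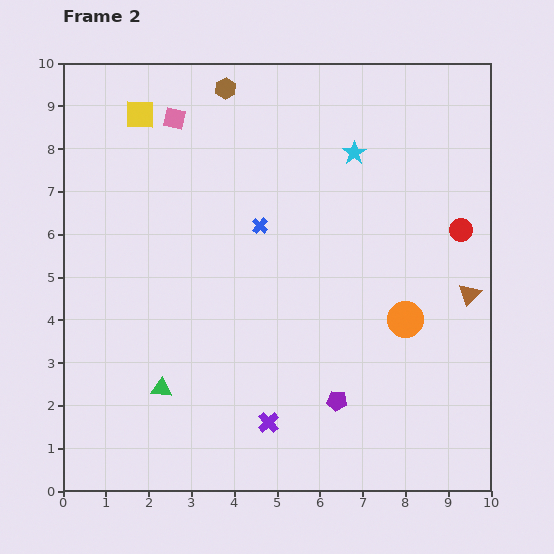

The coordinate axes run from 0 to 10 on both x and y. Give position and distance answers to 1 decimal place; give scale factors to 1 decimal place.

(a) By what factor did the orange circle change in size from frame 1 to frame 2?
1.5×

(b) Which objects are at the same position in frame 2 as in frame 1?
the brown triangle, the orange circle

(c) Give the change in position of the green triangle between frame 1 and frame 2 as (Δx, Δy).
(-2.2, 1.2)

The green triangle was at (4.5, 1.2) in frame 1 and (2.3, 2.4) in frame 2.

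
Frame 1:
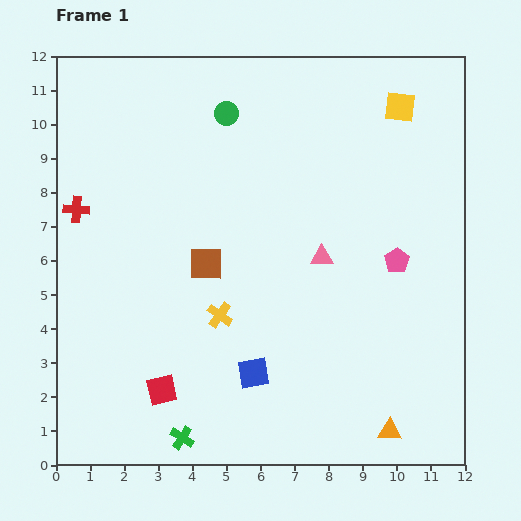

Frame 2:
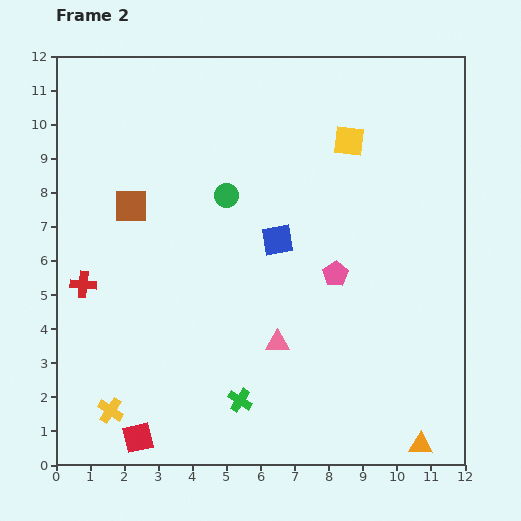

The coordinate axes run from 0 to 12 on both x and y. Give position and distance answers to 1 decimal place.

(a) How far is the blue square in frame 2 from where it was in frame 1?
4.0

The blue square moved from (5.8, 2.7) to (6.5, 6.6), a distance of √(0.7² + 3.9²) ≈ 4.0.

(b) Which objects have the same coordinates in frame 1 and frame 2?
none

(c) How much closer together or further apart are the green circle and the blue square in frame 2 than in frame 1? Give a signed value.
-5.6

Distance in frame 1: 7.6. Distance in frame 2: 2.0.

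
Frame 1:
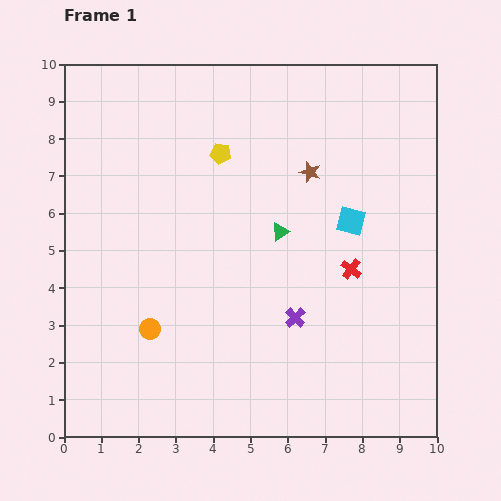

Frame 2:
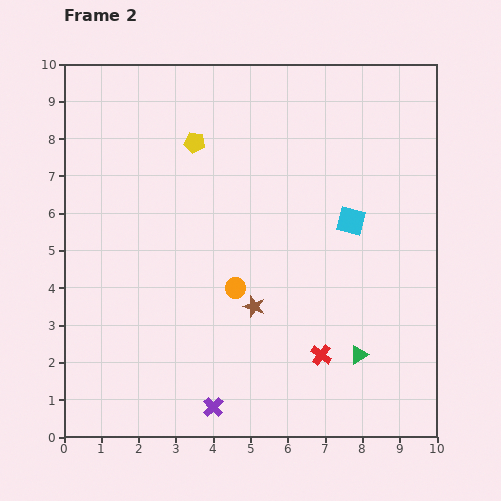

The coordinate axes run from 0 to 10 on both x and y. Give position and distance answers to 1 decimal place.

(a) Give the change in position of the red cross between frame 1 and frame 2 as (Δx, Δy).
(-0.8, -2.3)

The red cross was at (7.7, 4.5) in frame 1 and (6.9, 2.2) in frame 2.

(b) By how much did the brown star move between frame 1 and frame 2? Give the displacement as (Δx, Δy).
(-1.5, -3.6)

The brown star was at (6.6, 7.1) in frame 1 and (5.1, 3.5) in frame 2.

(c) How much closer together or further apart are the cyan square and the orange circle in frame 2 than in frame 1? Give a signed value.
-2.5

Distance in frame 1: 6.1. Distance in frame 2: 3.6.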